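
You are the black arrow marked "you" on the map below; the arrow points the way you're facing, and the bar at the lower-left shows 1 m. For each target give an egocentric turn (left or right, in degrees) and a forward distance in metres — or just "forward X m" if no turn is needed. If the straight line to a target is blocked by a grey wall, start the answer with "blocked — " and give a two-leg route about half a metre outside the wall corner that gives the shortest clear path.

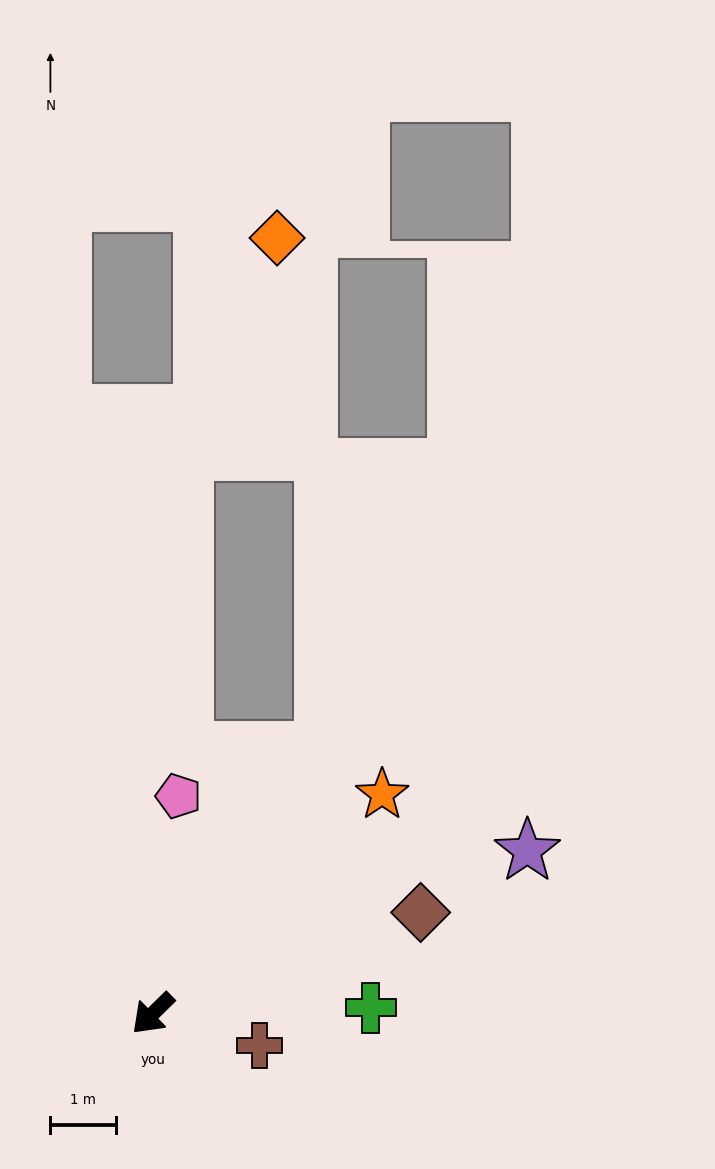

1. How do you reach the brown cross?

turn left 119°, forward 1.7 m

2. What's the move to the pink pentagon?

turn right 141°, forward 3.3 m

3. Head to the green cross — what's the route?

turn left 137°, forward 3.3 m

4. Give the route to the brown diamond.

turn left 156°, forward 4.3 m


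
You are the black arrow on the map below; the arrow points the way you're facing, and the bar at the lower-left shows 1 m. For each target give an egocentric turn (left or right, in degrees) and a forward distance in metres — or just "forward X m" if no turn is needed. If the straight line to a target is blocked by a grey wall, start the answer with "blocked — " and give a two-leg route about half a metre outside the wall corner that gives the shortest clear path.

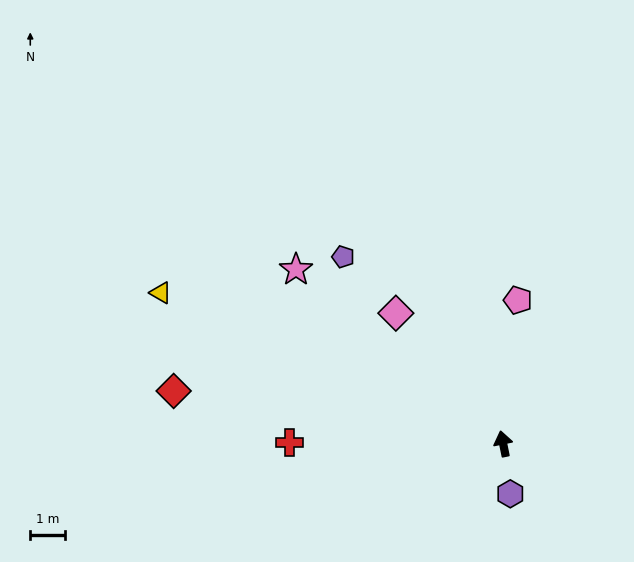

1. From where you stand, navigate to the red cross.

turn left 78°, forward 6.2 m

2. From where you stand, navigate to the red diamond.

turn left 69°, forward 9.7 m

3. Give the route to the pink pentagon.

turn right 17°, forward 4.2 m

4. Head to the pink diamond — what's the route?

turn left 28°, forward 4.9 m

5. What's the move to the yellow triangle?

turn left 55°, forward 10.9 m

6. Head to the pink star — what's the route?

turn left 38°, forward 7.9 m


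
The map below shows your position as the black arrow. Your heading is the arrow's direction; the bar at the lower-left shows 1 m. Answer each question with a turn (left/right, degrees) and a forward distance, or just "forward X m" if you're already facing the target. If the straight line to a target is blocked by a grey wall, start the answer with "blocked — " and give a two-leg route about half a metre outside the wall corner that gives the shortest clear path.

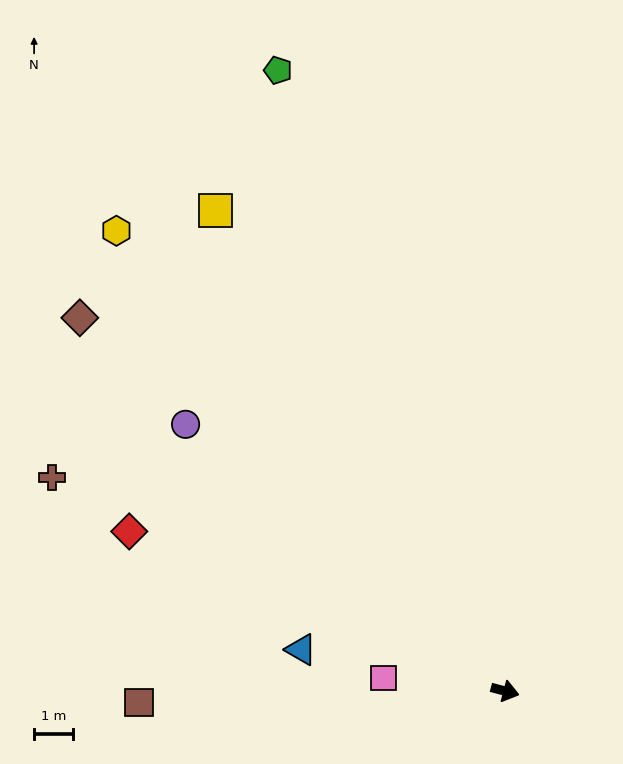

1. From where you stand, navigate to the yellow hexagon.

turn left 145°, forward 15.3 m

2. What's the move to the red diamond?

turn left 172°, forward 10.4 m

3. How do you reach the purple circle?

turn left 155°, forward 10.6 m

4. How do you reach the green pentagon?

turn left 125°, forward 16.8 m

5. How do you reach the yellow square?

turn left 136°, forward 14.3 m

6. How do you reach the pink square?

turn right 171°, forward 3.1 m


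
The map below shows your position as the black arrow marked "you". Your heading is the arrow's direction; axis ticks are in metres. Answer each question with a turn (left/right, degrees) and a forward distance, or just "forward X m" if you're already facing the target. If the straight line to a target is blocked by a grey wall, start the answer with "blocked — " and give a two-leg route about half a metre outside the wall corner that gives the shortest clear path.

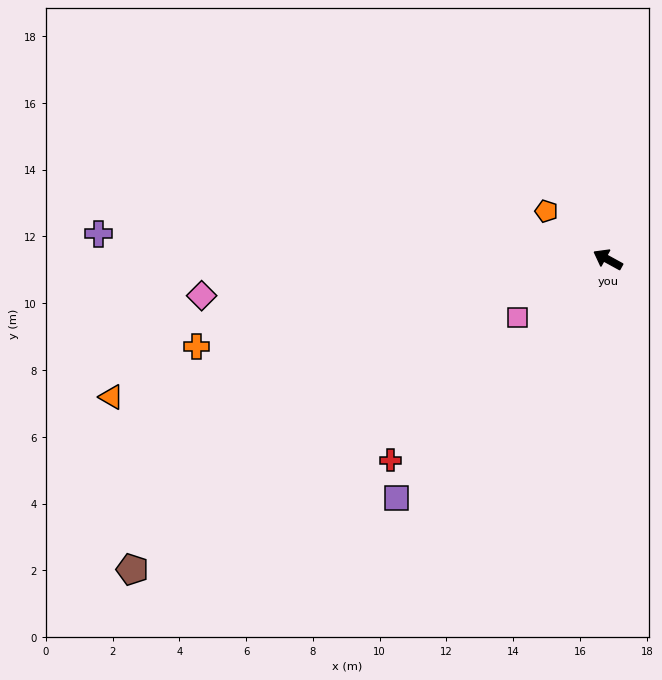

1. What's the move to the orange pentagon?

turn right 9°, forward 2.3 m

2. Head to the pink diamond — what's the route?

turn left 34°, forward 12.2 m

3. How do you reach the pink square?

turn left 62°, forward 3.2 m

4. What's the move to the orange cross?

turn left 41°, forward 12.6 m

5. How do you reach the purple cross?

turn left 26°, forward 15.3 m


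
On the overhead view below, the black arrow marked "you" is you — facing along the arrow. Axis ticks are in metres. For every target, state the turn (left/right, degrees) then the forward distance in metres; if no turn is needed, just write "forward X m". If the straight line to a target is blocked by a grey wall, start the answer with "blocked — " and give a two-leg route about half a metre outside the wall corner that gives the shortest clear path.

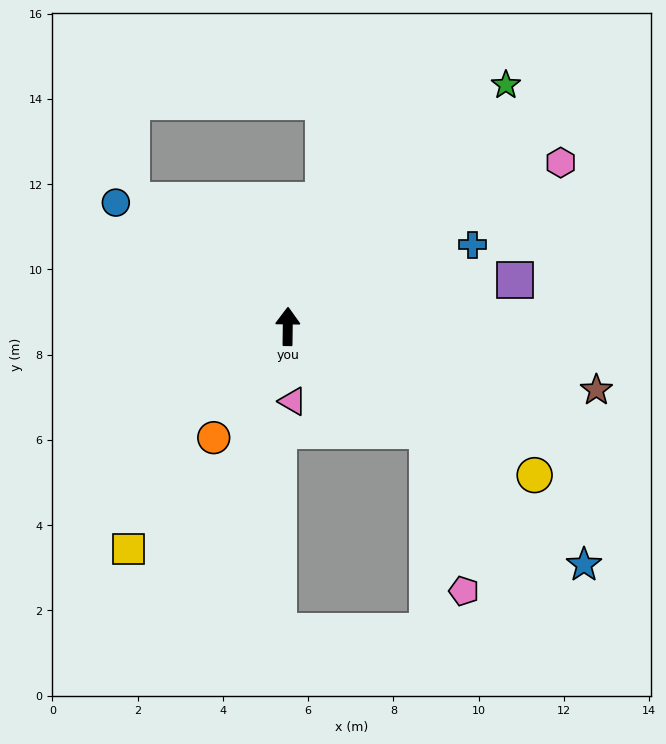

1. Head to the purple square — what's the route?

turn right 78°, forward 5.4 m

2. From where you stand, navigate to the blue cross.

turn right 65°, forward 4.7 m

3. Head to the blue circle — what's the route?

turn left 55°, forward 5.0 m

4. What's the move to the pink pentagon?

blocked — turn right 126°, forward 4.1 m, then turn right 41°, forward 3.9 m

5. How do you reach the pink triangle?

turn right 176°, forward 1.8 m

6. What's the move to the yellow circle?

turn right 120°, forward 6.8 m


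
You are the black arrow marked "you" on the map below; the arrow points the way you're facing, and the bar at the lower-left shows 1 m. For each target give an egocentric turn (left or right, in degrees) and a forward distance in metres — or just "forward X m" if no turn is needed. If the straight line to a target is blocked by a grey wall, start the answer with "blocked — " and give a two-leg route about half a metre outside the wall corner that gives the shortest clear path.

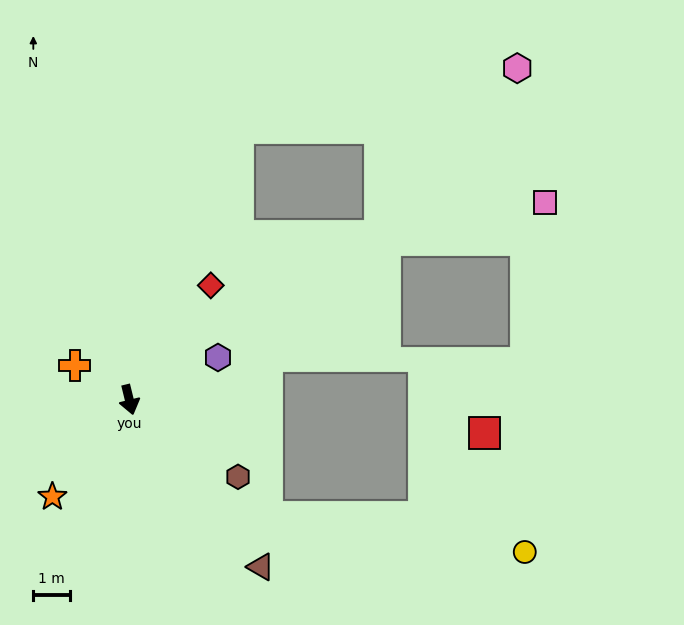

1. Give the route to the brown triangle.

turn left 24°, forward 5.7 m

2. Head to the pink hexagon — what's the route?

blocked — turn left 144°, forward 7.9 m, then turn right 56°, forward 7.7 m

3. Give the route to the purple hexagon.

turn left 102°, forward 2.7 m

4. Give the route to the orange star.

turn right 52°, forward 3.3 m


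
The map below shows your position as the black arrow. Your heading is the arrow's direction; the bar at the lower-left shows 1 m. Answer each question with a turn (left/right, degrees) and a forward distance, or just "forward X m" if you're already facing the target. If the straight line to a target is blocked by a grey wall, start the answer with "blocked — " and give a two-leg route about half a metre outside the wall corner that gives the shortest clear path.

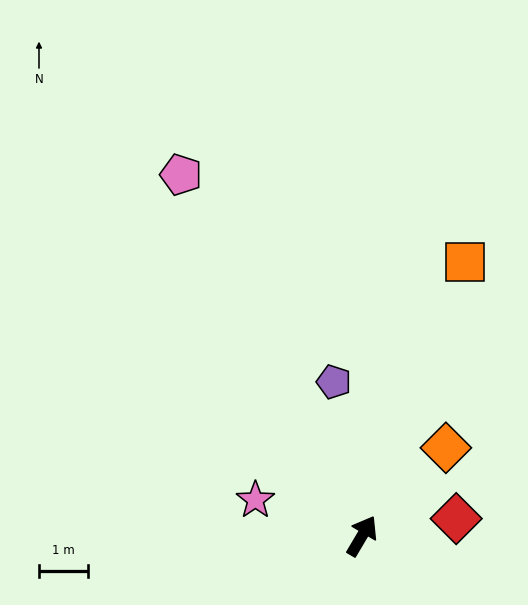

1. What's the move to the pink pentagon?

turn left 57°, forward 8.2 m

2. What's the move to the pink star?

turn left 102°, forward 2.3 m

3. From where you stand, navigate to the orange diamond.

turn right 13°, forward 2.5 m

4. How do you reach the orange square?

turn left 10°, forward 5.9 m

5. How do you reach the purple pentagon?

turn left 41°, forward 3.2 m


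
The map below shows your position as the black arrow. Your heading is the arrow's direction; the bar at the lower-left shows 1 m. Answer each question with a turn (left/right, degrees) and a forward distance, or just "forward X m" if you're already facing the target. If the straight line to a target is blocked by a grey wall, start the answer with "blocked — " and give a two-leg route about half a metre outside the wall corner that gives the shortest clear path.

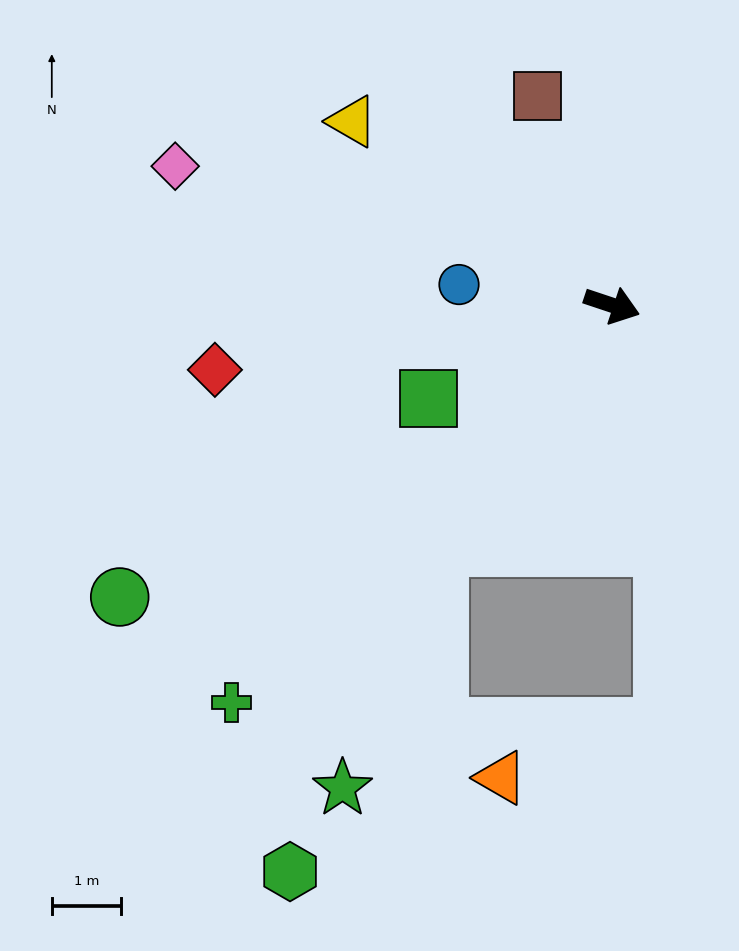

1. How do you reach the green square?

turn right 135°, forward 3.0 m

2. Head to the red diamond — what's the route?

turn right 152°, forward 5.8 m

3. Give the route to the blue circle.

turn right 169°, forward 2.2 m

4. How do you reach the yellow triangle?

turn left 163°, forward 4.6 m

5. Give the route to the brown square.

turn left 128°, forward 3.2 m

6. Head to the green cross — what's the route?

turn right 115°, forward 8.0 m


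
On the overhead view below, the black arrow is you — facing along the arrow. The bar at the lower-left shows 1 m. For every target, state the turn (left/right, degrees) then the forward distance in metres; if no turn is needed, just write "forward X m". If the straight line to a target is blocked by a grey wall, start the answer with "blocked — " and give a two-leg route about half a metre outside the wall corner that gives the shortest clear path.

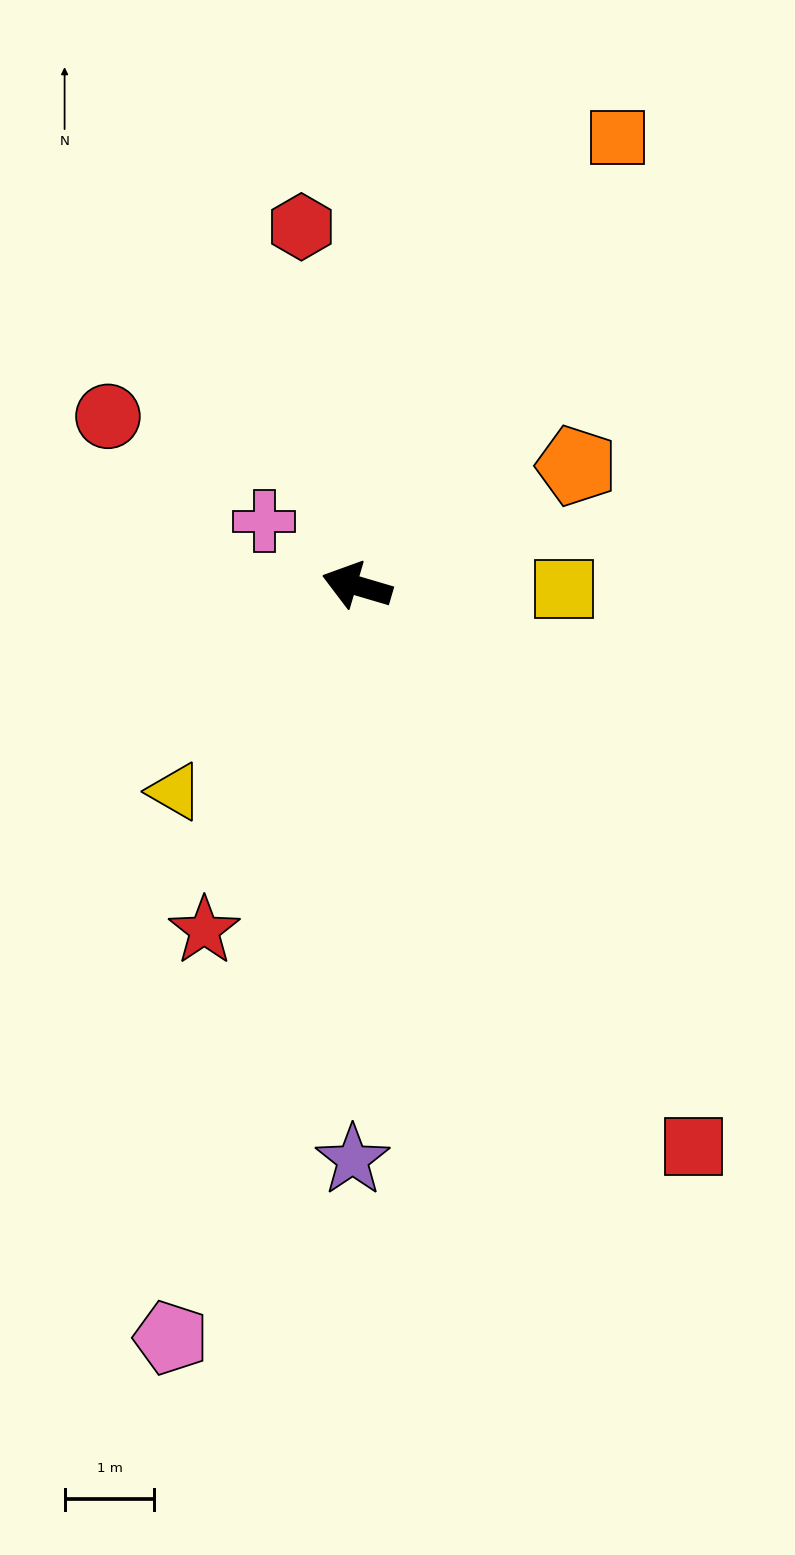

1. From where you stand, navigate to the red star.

turn left 83°, forward 4.2 m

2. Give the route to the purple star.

turn left 106°, forward 6.4 m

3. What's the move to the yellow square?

turn right 165°, forward 2.3 m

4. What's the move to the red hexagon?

turn right 65°, forward 4.0 m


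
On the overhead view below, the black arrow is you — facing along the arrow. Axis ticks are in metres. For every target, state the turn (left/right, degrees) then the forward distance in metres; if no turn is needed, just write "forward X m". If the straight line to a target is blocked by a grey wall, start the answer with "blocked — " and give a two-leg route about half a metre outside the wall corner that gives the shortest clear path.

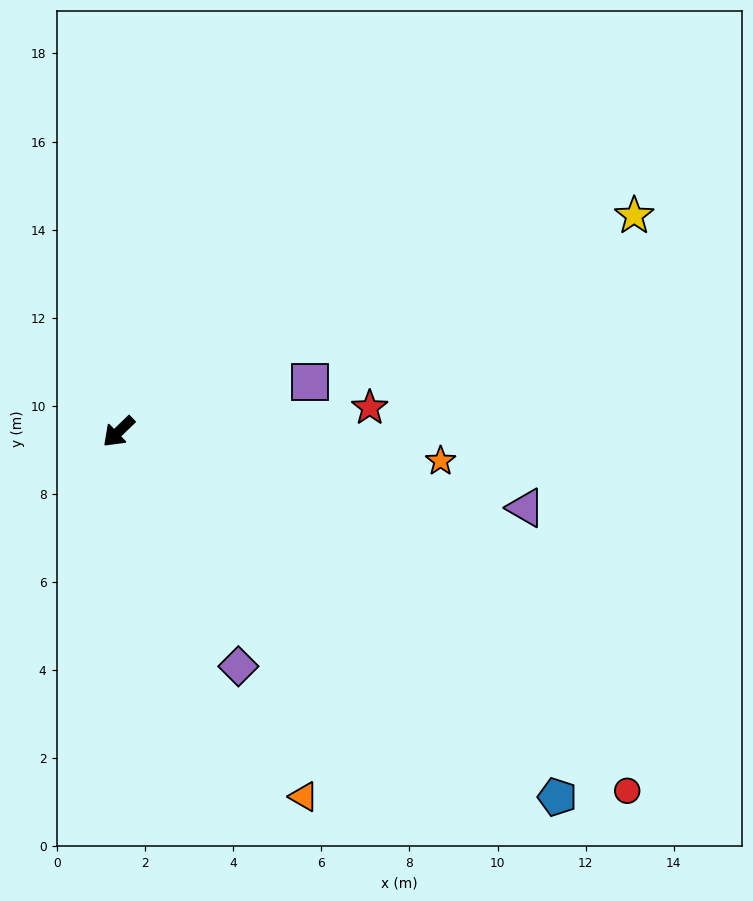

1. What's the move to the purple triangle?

turn left 125°, forward 9.4 m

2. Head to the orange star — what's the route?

turn left 131°, forward 7.3 m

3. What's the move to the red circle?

turn left 101°, forward 14.1 m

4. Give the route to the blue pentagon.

turn left 96°, forward 13.0 m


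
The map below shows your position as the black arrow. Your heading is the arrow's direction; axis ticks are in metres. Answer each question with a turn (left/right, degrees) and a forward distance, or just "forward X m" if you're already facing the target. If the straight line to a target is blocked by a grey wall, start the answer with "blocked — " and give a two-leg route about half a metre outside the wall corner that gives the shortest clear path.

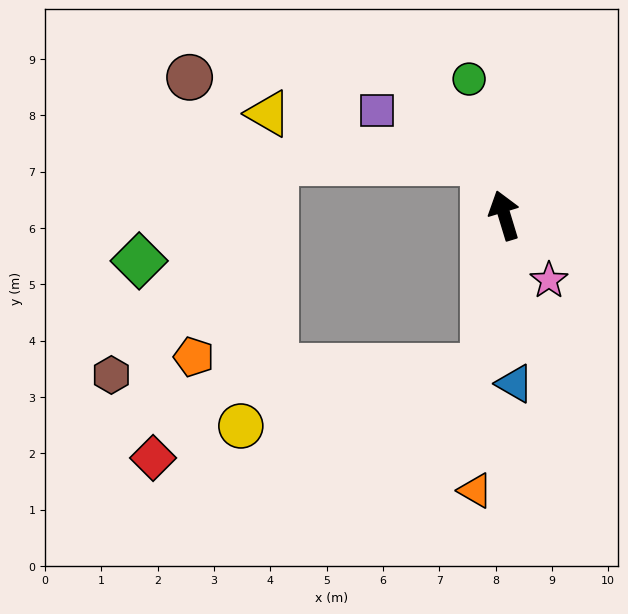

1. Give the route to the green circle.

turn right 2°, forward 2.5 m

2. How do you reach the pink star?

turn right 162°, forward 1.4 m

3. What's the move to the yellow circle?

blocked — turn left 156°, forward 2.7 m, then turn right 69°, forward 4.5 m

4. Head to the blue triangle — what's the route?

turn left 167°, forward 3.0 m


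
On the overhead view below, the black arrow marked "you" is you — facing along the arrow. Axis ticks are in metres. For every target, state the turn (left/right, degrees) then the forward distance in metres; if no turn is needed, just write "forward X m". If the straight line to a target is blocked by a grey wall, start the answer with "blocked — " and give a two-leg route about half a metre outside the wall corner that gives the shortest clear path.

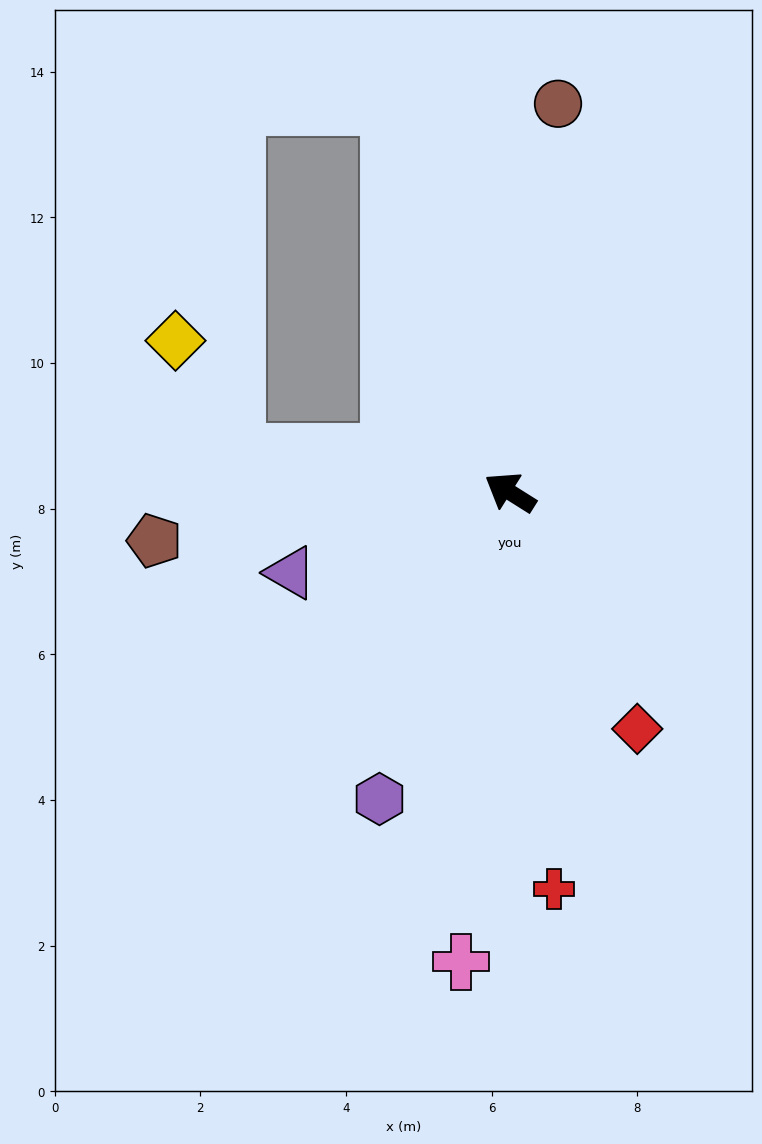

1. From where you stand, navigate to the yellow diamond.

blocked — turn left 24°, forward 3.8 m, then turn right 54°, forward 1.8 m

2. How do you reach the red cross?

turn left 128°, forward 5.5 m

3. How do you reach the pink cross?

turn left 116°, forward 6.5 m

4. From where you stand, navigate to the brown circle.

turn right 65°, forward 5.4 m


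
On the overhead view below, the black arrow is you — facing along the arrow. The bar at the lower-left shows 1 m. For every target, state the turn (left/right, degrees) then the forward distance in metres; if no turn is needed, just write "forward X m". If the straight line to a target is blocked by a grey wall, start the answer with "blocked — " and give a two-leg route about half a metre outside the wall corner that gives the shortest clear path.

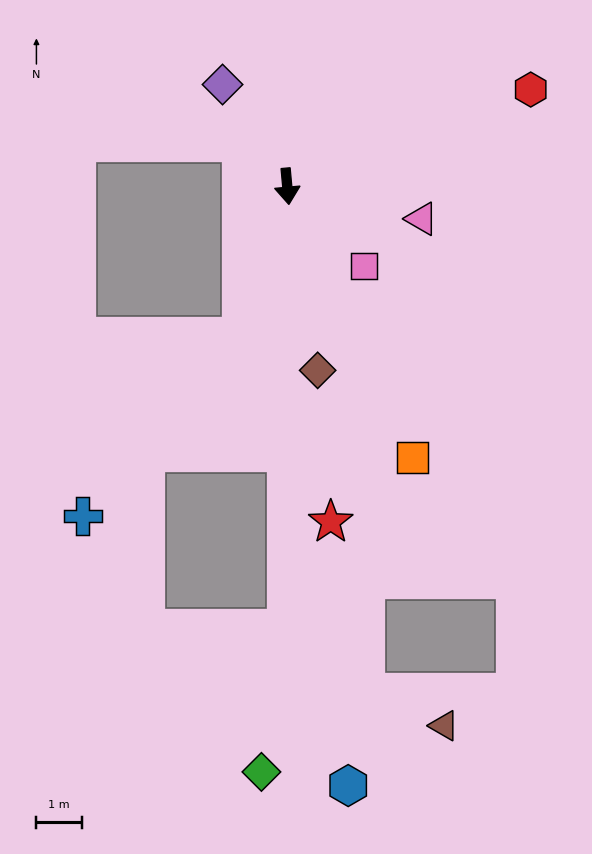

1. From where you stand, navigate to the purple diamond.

turn right 153°, forward 2.6 m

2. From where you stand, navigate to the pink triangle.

turn left 71°, forward 3.0 m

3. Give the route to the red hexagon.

turn left 107°, forward 5.7 m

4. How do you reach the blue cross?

blocked — turn right 22°, forward 3.4 m, then turn right 25°, forward 5.2 m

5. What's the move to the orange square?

turn left 20°, forward 6.5 m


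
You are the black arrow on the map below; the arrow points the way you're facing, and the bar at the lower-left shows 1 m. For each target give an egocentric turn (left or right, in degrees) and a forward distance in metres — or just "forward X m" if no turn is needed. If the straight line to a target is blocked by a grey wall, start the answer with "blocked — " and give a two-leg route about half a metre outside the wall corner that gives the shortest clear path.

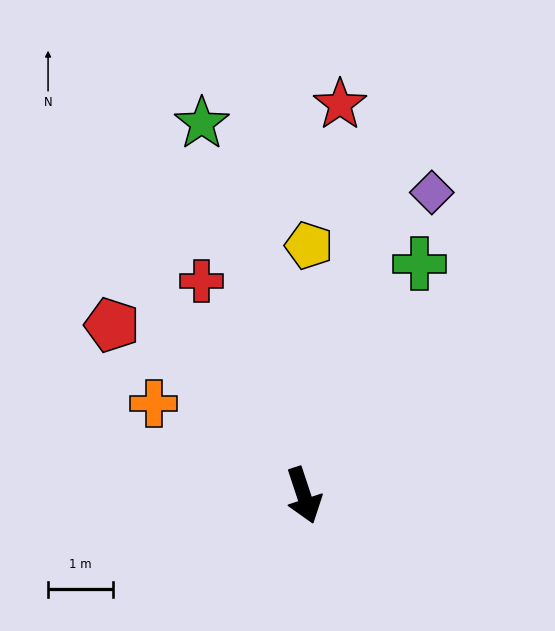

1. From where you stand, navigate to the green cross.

turn left 135°, forward 4.0 m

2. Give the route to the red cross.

turn right 173°, forward 3.7 m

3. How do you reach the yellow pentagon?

turn left 161°, forward 3.9 m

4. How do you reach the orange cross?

turn right 140°, forward 2.7 m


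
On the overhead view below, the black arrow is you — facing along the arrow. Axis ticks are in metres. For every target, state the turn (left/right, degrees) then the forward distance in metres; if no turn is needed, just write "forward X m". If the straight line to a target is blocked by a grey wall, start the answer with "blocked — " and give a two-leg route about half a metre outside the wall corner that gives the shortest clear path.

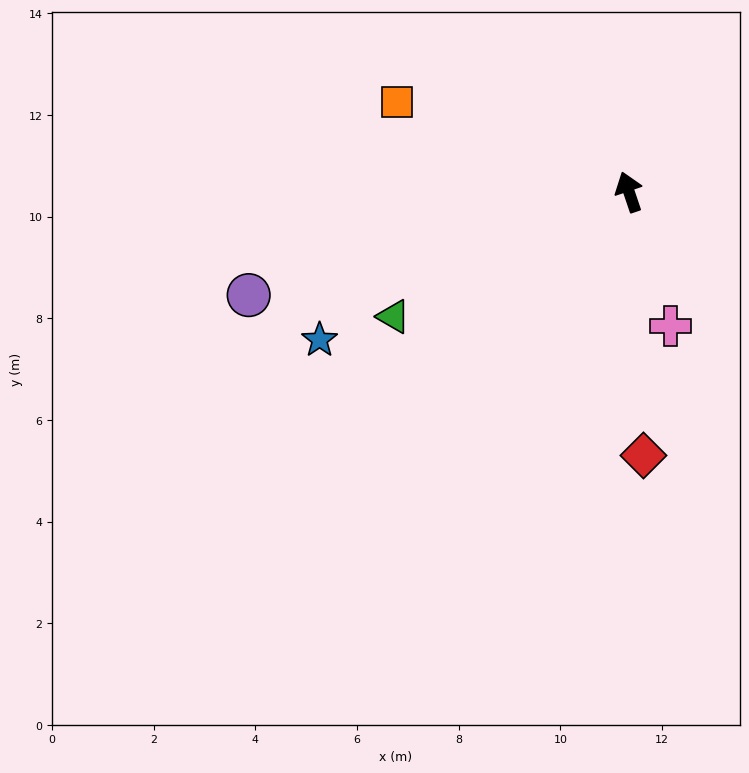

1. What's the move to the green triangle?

turn left 99°, forward 5.2 m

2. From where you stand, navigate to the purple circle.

turn left 86°, forward 7.8 m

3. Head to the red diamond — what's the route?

turn left 164°, forward 5.2 m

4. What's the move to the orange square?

turn left 50°, forward 4.9 m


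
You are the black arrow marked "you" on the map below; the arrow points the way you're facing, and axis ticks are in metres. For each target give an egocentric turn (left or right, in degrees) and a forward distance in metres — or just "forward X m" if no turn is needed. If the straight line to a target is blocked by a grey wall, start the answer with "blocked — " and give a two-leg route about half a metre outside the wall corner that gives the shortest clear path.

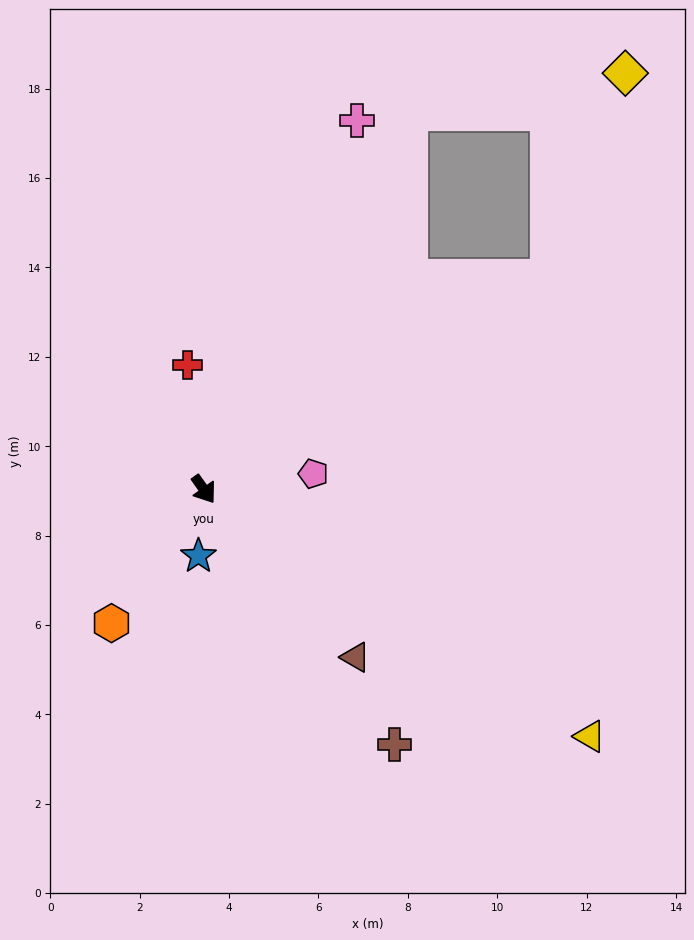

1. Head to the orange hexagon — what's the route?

turn right 70°, forward 3.6 m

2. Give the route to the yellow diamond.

blocked — turn left 86°, forward 9.1 m, then turn left 38°, forward 4.9 m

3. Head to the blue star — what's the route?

turn right 40°, forward 1.5 m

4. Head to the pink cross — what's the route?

turn left 122°, forward 8.9 m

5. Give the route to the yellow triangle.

turn left 22°, forward 10.3 m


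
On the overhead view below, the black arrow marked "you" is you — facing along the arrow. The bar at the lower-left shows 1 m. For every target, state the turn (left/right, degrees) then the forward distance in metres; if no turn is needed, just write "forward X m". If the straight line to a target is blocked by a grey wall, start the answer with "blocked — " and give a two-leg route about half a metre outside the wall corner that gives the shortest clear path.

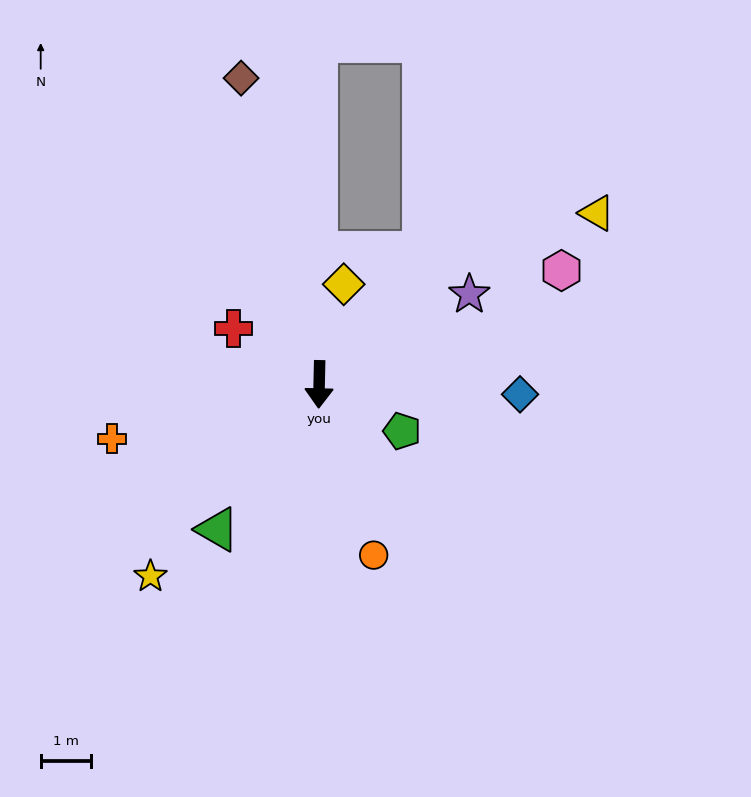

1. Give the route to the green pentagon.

turn left 62°, forward 1.9 m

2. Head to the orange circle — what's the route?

turn left 19°, forward 3.6 m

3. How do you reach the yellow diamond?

turn left 167°, forward 2.1 m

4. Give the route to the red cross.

turn right 122°, forward 2.1 m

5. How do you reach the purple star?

turn left 122°, forward 3.5 m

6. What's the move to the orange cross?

turn right 74°, forward 4.3 m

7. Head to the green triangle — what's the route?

turn right 34°, forward 3.6 m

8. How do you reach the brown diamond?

turn right 164°, forward 6.3 m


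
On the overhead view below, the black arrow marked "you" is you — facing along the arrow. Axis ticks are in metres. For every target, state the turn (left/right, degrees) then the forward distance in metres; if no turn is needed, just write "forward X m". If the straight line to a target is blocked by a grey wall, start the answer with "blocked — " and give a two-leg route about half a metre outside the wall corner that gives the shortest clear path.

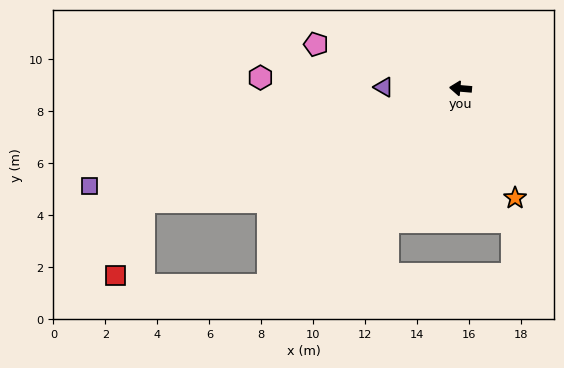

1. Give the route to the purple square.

turn left 20°, forward 14.8 m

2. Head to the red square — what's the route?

blocked — turn left 25°, forward 12.9 m, then turn left 48°, forward 3.0 m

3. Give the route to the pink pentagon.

turn right 12°, forward 5.8 m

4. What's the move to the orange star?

turn left 121°, forward 4.7 m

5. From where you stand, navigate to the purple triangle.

turn left 4°, forward 3.0 m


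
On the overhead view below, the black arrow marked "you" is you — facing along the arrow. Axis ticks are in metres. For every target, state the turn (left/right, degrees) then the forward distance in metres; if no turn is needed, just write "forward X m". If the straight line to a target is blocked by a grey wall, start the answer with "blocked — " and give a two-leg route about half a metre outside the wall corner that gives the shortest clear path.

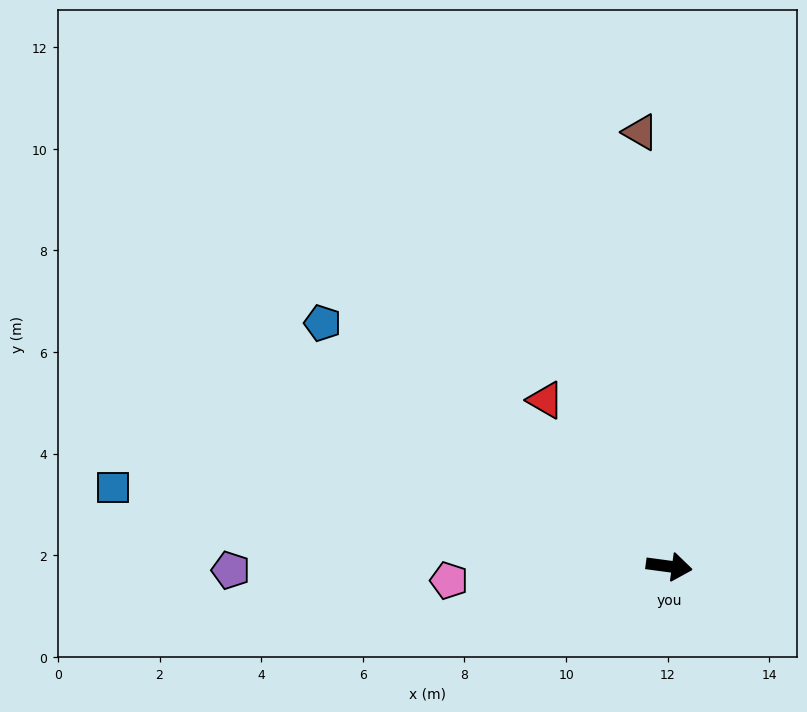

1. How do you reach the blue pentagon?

turn left 153°, forward 8.3 m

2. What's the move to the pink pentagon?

turn right 169°, forward 4.3 m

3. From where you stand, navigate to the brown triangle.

turn left 101°, forward 8.6 m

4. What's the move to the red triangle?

turn left 134°, forward 4.1 m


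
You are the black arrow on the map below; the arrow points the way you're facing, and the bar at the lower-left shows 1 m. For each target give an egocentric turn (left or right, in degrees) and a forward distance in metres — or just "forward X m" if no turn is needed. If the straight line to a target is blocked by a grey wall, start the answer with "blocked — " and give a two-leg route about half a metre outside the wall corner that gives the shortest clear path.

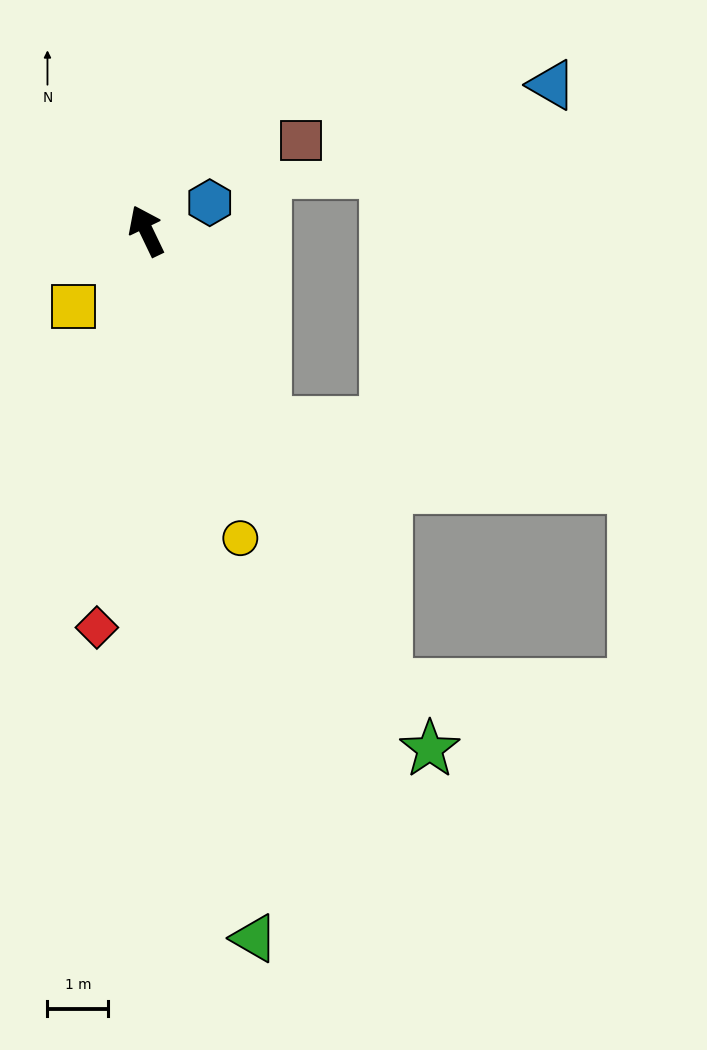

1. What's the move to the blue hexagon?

turn right 92°, forward 1.1 m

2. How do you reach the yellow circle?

turn left 171°, forward 5.3 m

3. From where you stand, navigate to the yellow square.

turn left 110°, forward 1.7 m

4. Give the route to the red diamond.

turn left 147°, forward 6.6 m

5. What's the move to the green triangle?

turn left 163°, forward 11.8 m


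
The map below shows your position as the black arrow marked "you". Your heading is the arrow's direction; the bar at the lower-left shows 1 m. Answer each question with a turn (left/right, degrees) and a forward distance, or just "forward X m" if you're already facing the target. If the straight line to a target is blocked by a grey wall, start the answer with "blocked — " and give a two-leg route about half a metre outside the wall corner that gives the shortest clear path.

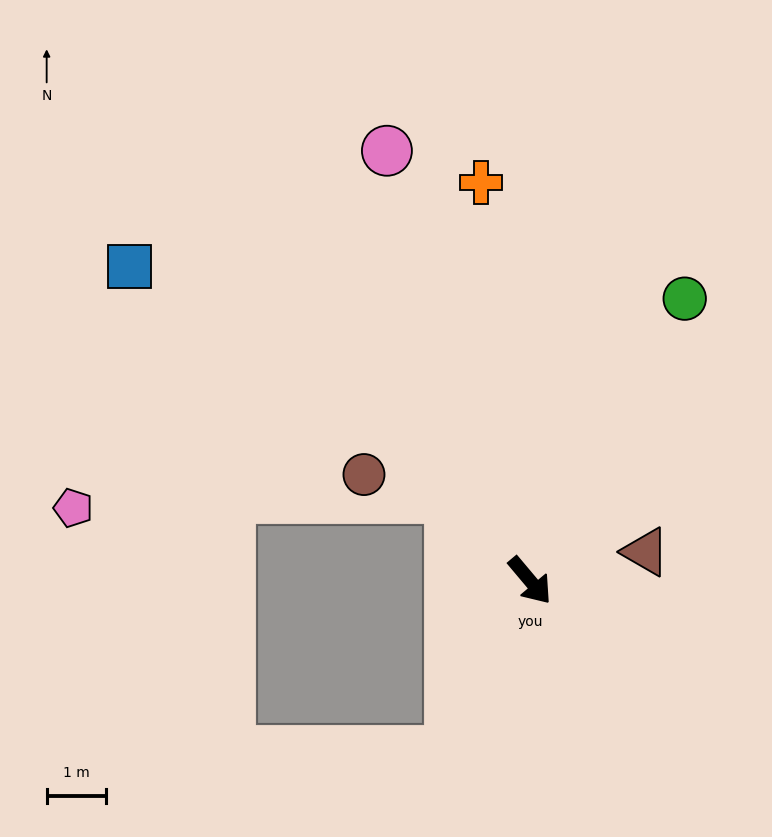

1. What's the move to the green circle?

turn left 111°, forward 5.4 m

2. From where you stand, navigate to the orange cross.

turn left 147°, forward 6.8 m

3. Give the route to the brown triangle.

turn left 64°, forward 2.0 m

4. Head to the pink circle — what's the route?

turn left 158°, forward 7.6 m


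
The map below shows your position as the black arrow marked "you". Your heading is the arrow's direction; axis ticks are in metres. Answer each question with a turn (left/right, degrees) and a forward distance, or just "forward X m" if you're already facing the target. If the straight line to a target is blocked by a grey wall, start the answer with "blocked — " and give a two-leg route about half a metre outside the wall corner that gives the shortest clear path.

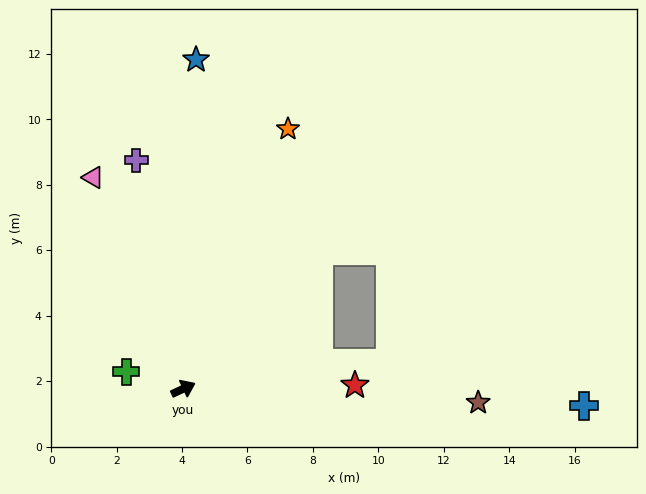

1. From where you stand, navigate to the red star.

turn right 24°, forward 5.2 m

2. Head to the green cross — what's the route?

turn left 138°, forward 1.8 m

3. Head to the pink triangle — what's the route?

turn left 88°, forward 7.0 m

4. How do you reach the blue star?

turn left 63°, forward 10.1 m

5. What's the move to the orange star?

turn left 43°, forward 8.6 m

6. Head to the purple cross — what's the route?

turn left 77°, forward 7.1 m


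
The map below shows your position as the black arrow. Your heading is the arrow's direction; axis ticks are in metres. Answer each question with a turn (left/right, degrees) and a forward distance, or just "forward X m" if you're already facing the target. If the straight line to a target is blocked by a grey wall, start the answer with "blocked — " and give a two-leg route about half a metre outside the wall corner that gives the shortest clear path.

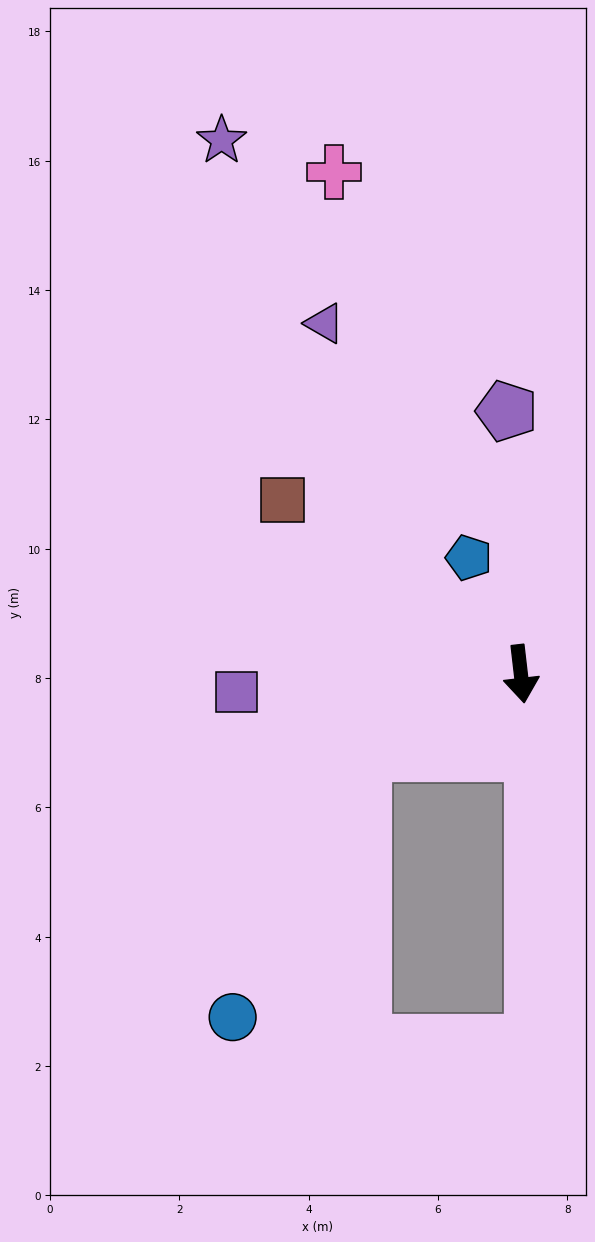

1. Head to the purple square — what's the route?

turn right 93°, forward 4.4 m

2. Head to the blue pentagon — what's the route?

turn right 162°, forward 2.0 m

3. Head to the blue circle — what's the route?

blocked — turn right 70°, forward 2.7 m, then turn left 37°, forward 4.6 m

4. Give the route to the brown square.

turn right 133°, forward 4.6 m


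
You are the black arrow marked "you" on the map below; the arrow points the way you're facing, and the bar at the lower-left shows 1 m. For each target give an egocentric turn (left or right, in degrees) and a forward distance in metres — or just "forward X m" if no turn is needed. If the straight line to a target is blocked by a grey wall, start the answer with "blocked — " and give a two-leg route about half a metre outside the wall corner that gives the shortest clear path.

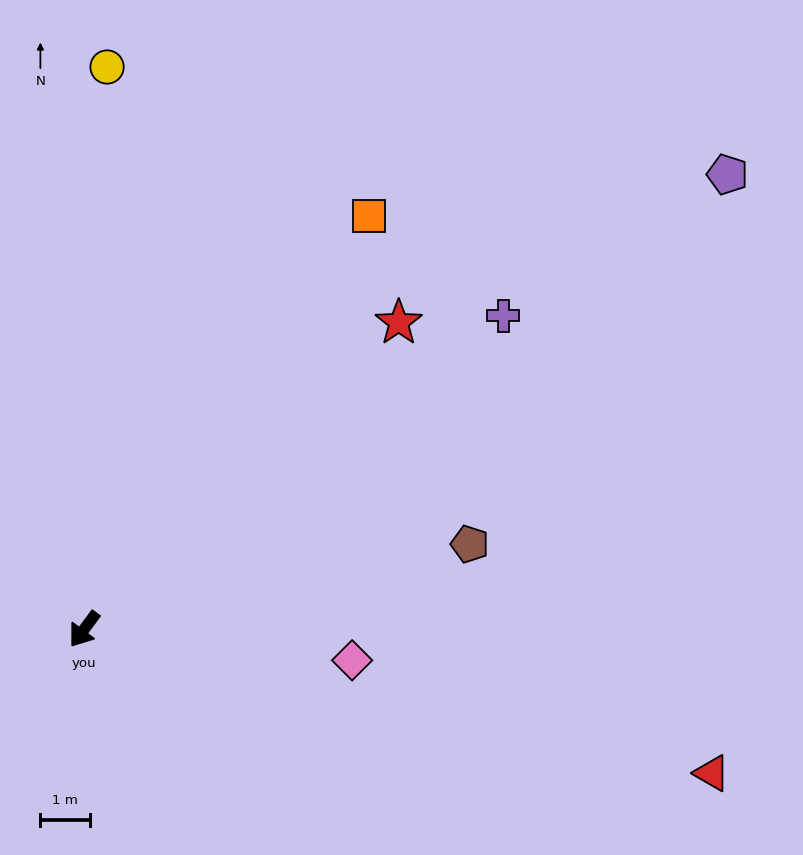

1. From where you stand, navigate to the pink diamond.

turn left 120°, forward 5.4 m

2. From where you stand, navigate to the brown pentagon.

turn left 139°, forward 8.0 m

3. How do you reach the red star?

turn left 171°, forward 8.9 m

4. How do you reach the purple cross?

turn left 163°, forward 10.6 m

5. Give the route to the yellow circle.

turn right 146°, forward 11.4 m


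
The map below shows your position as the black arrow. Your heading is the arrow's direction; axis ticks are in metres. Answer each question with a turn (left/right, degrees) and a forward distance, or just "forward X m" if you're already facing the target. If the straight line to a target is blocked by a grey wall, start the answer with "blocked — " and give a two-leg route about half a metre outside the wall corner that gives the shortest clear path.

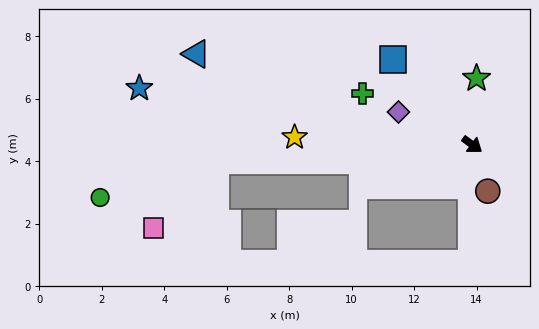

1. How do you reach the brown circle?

turn right 35°, forward 1.6 m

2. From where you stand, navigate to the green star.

turn left 123°, forward 2.1 m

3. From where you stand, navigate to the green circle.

blocked — turn right 140°, forward 8.2 m, then turn left 14°, forward 3.9 m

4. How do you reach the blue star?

turn right 153°, forward 10.8 m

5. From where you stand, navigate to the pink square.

blocked — turn right 140°, forward 8.2 m, then turn left 43°, forward 2.9 m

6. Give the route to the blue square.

turn left 169°, forward 3.7 m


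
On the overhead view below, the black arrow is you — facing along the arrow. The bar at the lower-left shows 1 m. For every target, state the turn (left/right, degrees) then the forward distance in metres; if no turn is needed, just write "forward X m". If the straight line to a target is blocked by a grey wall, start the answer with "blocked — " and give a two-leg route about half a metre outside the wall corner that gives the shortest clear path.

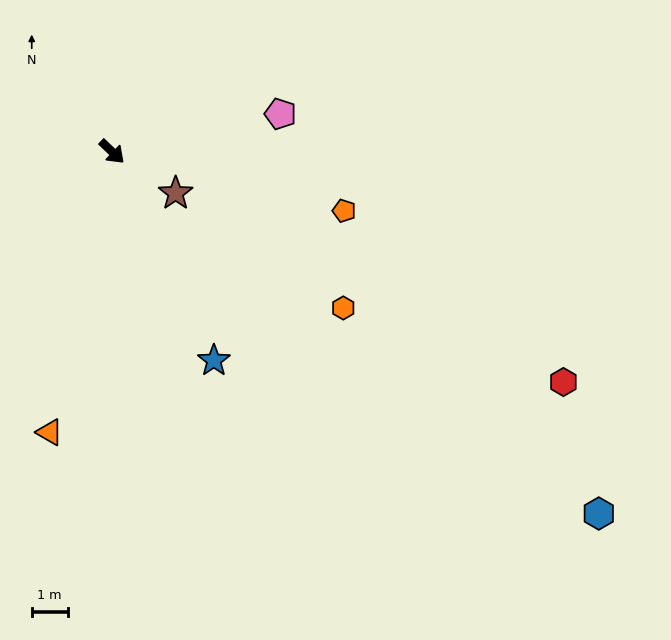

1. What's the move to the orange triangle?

turn right 59°, forward 8.0 m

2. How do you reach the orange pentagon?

turn left 29°, forward 6.7 m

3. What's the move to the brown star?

turn left 10°, forward 2.1 m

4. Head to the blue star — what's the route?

turn right 20°, forward 6.5 m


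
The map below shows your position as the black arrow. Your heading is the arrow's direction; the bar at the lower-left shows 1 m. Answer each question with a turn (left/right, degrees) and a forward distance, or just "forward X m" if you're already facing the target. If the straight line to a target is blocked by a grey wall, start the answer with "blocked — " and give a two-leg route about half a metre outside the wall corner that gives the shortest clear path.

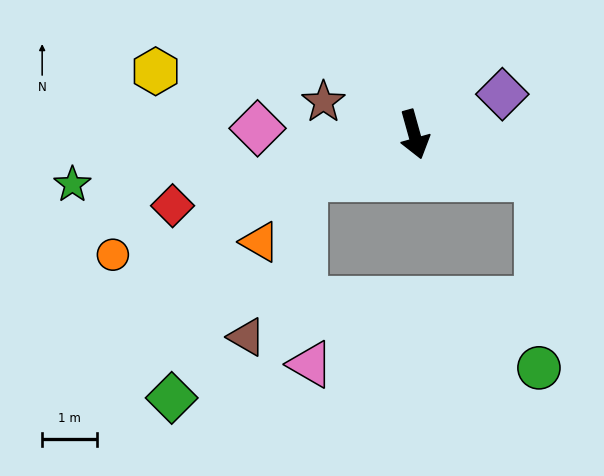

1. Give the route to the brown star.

turn right 125°, forward 1.8 m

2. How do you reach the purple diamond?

turn left 99°, forward 1.8 m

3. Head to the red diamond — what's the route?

turn right 89°, forward 4.6 m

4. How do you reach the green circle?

blocked — turn left 55°, forward 2.4 m, then turn right 70°, forward 3.5 m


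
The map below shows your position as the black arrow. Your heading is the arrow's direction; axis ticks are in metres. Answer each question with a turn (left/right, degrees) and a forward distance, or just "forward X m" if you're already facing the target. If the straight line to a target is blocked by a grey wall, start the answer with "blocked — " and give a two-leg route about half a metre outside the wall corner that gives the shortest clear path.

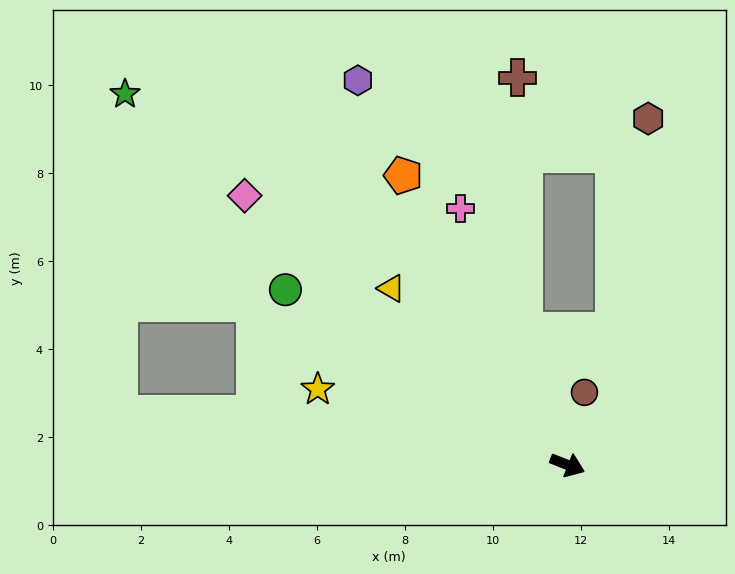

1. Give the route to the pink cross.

turn left 134°, forward 6.3 m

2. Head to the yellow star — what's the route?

turn right 175°, forward 5.9 m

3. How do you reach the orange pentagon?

turn left 141°, forward 7.6 m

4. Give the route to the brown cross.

blocked — turn left 129°, forward 3.2 m, then turn right 16°, forward 5.7 m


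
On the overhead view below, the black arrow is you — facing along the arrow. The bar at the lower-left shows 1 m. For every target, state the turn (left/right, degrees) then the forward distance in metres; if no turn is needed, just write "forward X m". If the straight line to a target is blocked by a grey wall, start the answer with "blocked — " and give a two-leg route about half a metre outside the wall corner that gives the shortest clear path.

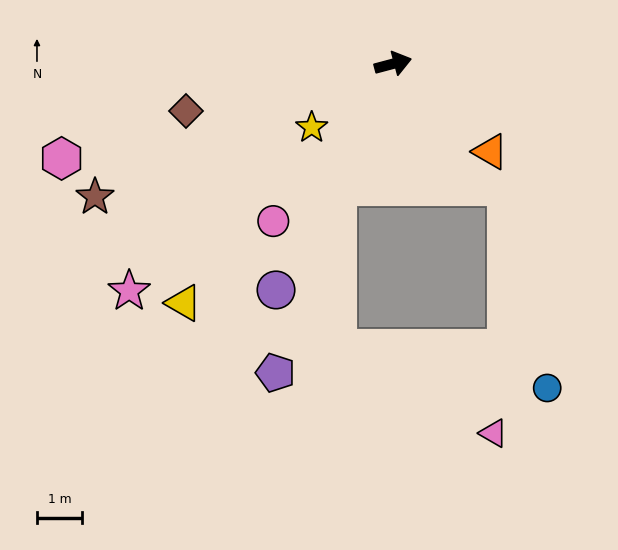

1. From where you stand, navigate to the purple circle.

turn right 132°, forward 5.6 m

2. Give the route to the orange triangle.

turn right 57°, forward 2.9 m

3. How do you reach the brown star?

turn right 171°, forward 7.2 m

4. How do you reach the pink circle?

turn right 142°, forward 4.4 m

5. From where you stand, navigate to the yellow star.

turn right 157°, forward 2.3 m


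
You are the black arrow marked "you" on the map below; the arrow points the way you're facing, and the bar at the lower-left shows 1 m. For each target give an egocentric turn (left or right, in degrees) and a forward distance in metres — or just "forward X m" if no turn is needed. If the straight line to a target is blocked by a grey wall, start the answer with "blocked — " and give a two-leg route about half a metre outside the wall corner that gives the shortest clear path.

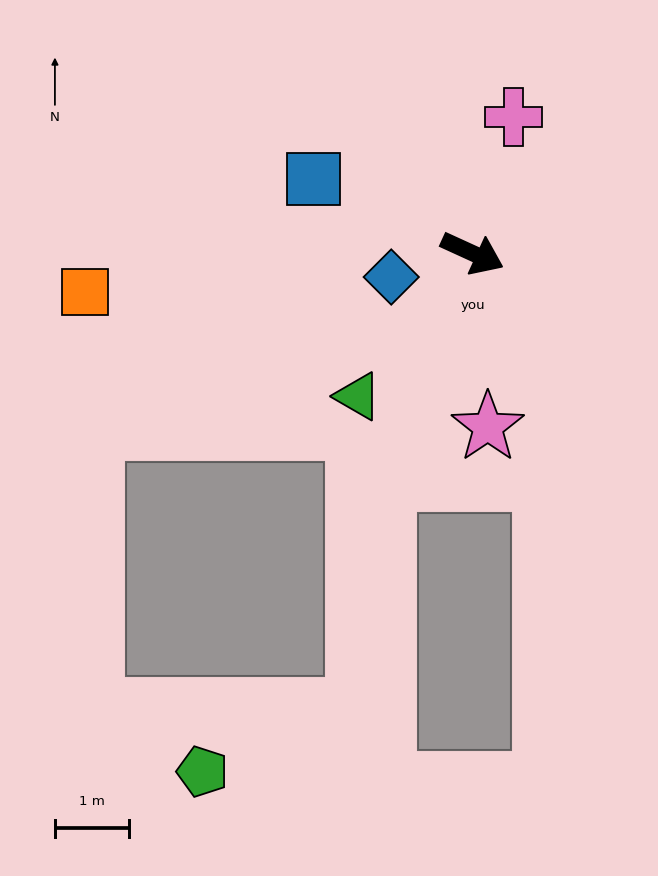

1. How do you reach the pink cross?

turn left 98°, forward 1.9 m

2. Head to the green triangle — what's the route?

turn right 104°, forward 2.5 m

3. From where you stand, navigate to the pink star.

turn right 60°, forward 2.4 m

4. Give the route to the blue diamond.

turn right 139°, forward 1.1 m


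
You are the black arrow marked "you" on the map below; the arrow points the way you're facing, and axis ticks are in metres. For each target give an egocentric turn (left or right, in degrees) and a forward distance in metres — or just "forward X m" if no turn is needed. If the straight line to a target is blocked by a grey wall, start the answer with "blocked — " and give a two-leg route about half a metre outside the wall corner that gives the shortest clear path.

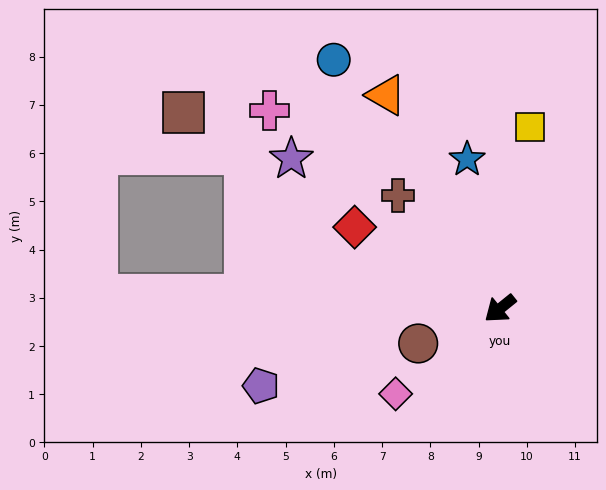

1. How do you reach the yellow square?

turn right 138°, forward 3.8 m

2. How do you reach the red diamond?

turn right 68°, forward 3.5 m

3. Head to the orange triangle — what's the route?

turn right 101°, forward 5.0 m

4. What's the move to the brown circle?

turn right 16°, forward 1.8 m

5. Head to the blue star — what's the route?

turn right 117°, forward 3.2 m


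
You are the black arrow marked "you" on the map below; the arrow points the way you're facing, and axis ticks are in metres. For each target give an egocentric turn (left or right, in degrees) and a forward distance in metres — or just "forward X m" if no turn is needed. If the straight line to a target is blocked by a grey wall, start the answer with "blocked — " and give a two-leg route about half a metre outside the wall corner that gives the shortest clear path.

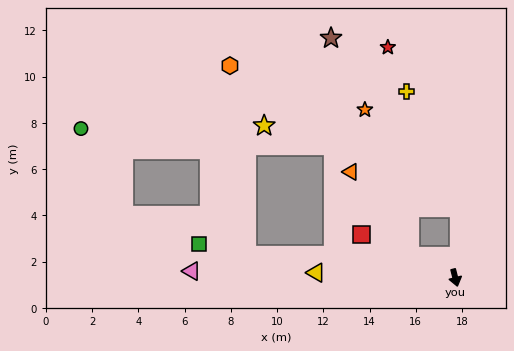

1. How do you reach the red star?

blocked — turn right 129°, forward 2.2 m, then turn right 59°, forward 9.1 m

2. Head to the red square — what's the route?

turn right 129°, forward 4.5 m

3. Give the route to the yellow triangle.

turn right 106°, forward 6.0 m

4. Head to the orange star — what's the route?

blocked — turn right 129°, forward 2.2 m, then turn right 48°, forward 6.6 m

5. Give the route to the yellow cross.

blocked — turn right 129°, forward 2.2 m, then turn right 64°, forward 7.1 m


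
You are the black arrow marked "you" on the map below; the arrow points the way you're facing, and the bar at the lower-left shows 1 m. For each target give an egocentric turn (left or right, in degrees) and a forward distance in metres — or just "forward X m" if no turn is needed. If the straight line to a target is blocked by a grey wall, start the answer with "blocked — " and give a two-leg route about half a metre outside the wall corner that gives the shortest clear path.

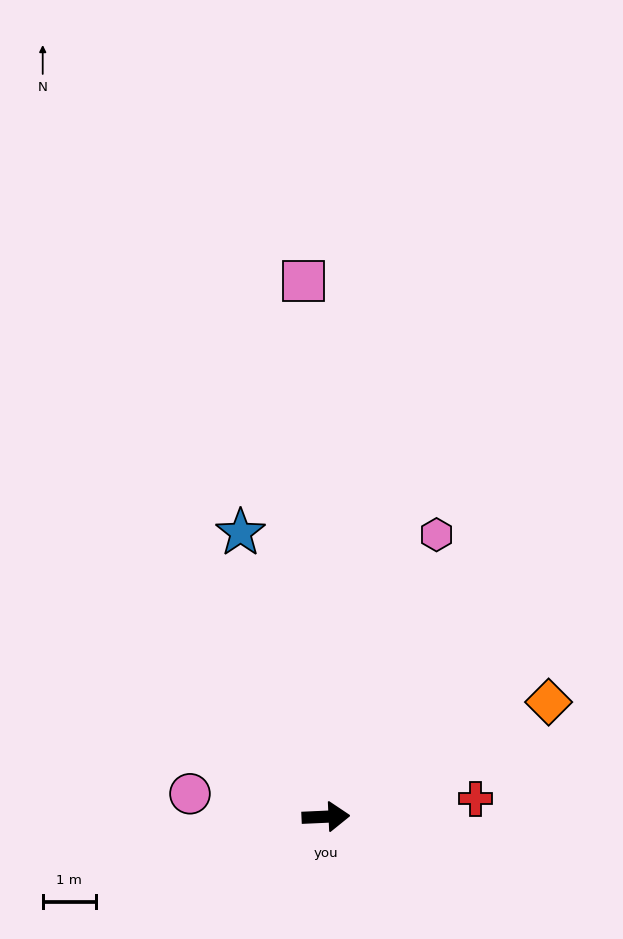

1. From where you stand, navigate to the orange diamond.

turn left 25°, forward 4.7 m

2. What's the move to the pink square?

turn left 90°, forward 10.1 m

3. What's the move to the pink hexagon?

turn left 66°, forward 5.7 m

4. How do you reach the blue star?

turn left 104°, forward 5.6 m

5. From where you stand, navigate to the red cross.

turn left 4°, forward 2.8 m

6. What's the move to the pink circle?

turn left 168°, forward 2.6 m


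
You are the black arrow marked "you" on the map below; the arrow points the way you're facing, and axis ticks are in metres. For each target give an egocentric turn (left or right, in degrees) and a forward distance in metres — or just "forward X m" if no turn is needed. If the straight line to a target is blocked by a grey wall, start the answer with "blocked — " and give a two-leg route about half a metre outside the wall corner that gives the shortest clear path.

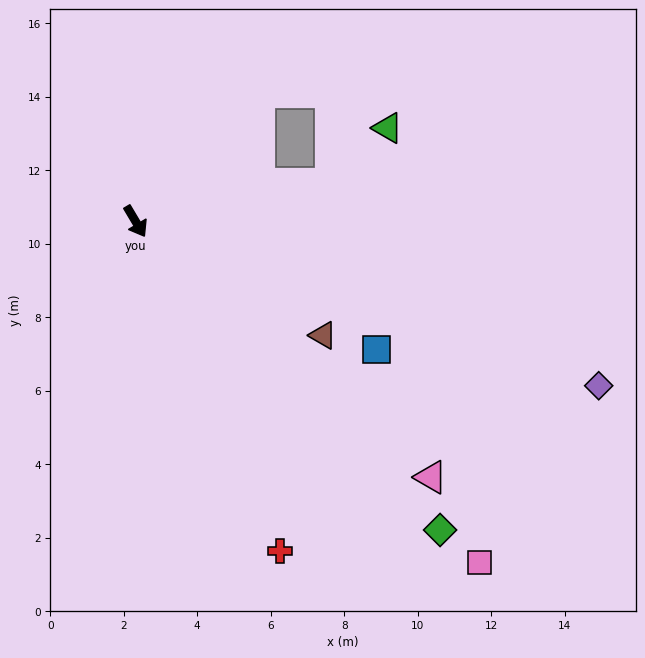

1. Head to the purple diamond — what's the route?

turn left 40°, forward 13.4 m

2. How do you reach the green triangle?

blocked — turn left 70°, forward 5.4 m, then turn left 33°, forward 2.2 m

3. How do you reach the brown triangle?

turn left 28°, forward 6.0 m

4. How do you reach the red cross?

turn right 7°, forward 9.8 m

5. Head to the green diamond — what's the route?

turn left 14°, forward 11.8 m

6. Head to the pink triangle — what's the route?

turn left 18°, forward 10.6 m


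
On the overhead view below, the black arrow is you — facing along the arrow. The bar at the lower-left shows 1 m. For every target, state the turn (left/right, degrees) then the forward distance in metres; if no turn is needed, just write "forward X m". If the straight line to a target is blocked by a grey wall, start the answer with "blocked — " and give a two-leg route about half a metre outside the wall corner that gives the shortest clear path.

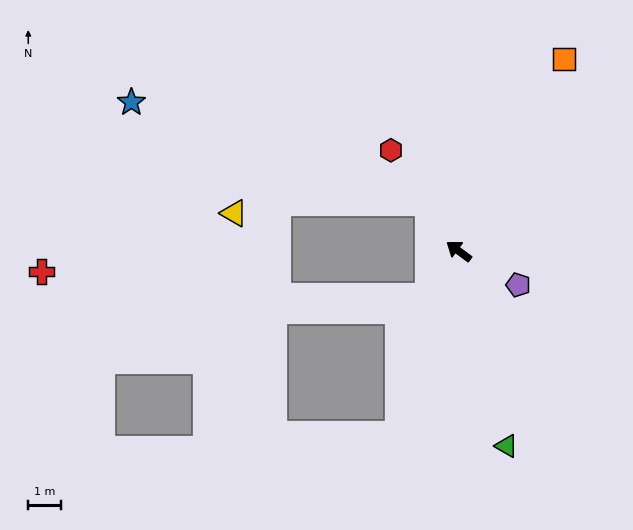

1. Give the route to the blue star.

blocked — turn right 22°, forward 1.8 m, then turn left 40°, forward 9.7 m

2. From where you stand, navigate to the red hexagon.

turn right 20°, forward 3.8 m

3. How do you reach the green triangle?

turn left 140°, forward 6.2 m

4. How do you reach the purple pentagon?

turn right 173°, forward 2.1 m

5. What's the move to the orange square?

turn right 82°, forward 6.8 m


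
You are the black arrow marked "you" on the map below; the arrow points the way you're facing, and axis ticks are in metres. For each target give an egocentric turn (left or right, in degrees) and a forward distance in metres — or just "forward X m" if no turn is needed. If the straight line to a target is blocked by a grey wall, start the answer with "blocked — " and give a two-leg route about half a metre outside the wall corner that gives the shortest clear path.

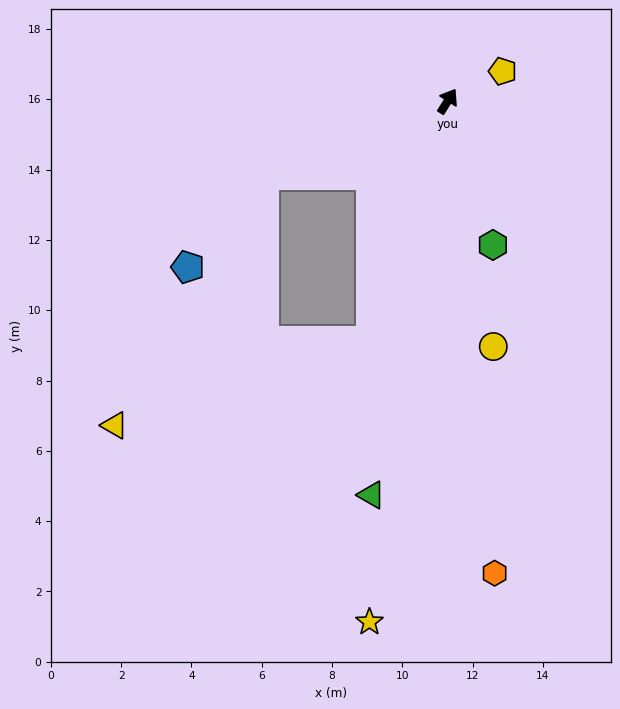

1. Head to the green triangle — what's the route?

turn right 159°, forward 11.4 m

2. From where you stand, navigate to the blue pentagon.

blocked — turn left 144°, forward 5.6 m, then turn left 29°, forward 3.4 m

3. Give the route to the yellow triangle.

blocked — turn right 166°, forward 7.2 m, then turn right 54°, forward 7.7 m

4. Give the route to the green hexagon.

turn right 130°, forward 4.3 m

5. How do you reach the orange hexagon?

turn right 142°, forward 13.5 m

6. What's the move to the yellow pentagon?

turn right 29°, forward 1.8 m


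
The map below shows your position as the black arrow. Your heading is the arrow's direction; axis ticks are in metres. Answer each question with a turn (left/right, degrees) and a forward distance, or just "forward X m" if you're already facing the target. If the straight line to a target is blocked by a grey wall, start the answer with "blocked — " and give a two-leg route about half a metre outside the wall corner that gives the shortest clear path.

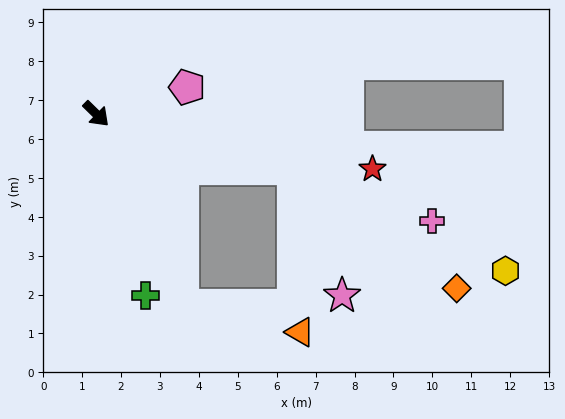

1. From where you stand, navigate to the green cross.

turn right 30°, forward 4.8 m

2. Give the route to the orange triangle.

blocked — turn right 21°, forward 5.4 m, then turn left 53°, forward 3.1 m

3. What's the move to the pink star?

blocked — turn left 29°, forward 5.3 m, then turn right 54°, forward 3.5 m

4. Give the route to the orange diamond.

blocked — turn left 29°, forward 5.3 m, then turn right 21°, forward 5.2 m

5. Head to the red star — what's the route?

turn left 33°, forward 7.2 m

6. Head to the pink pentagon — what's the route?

turn left 61°, forward 2.4 m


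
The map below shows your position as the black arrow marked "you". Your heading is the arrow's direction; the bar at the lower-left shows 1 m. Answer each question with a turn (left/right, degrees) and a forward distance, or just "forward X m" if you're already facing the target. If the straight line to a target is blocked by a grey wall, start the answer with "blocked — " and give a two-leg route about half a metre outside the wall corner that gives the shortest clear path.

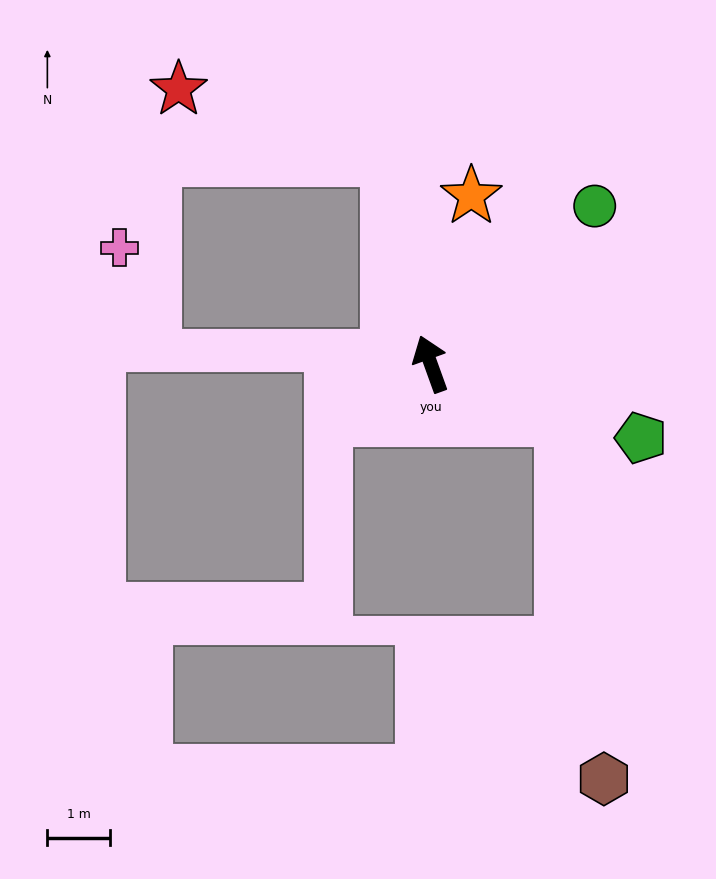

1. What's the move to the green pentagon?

turn right 129°, forward 3.6 m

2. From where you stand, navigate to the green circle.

turn right 66°, forward 3.6 m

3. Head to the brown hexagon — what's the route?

blocked — turn right 133°, forward 2.3 m, then turn right 60°, forward 5.8 m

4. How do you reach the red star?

blocked — turn right 8°, forward 3.3 m, then turn left 59°, forward 3.5 m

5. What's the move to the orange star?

turn right 33°, forward 2.8 m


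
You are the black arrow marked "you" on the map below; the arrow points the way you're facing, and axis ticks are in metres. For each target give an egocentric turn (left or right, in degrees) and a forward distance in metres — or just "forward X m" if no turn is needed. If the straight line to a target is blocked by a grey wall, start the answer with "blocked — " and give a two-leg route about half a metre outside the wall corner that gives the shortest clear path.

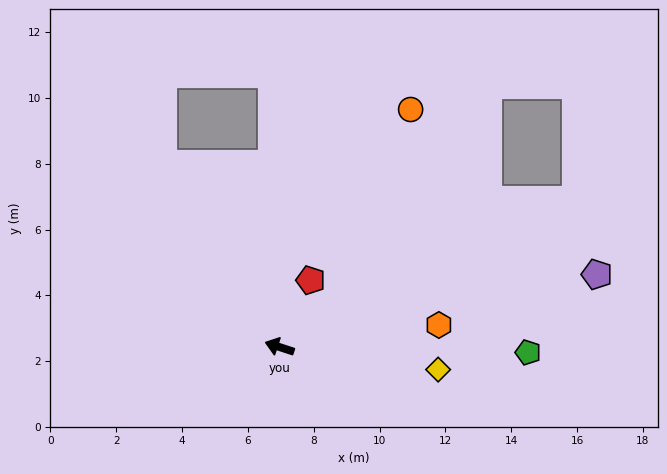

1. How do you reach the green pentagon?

turn right 163°, forward 7.5 m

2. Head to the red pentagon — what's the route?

turn right 97°, forward 2.2 m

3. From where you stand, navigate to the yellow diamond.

turn right 170°, forward 4.9 m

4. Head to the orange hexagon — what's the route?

turn right 154°, forward 4.9 m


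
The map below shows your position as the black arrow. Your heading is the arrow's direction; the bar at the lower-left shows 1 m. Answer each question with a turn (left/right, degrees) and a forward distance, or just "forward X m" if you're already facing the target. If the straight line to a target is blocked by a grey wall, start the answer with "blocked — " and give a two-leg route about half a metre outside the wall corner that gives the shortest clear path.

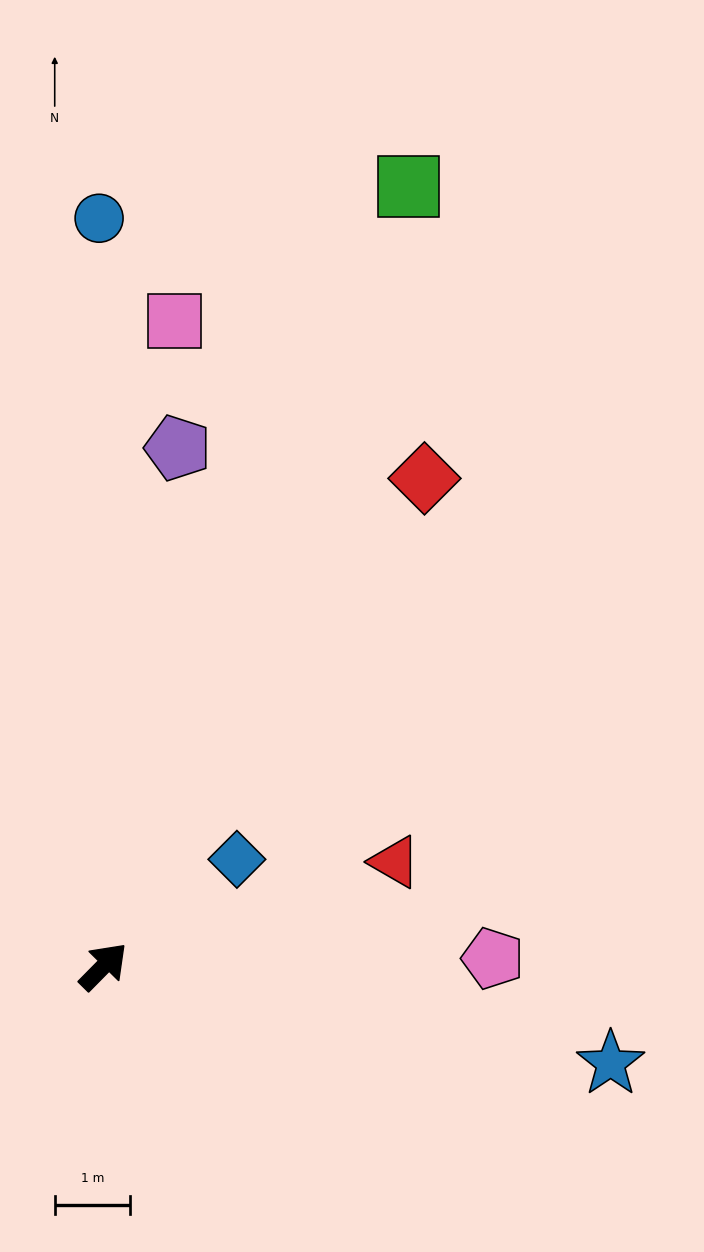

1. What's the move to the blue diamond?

turn right 7°, forward 2.3 m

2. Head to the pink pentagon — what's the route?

turn right 44°, forward 5.2 m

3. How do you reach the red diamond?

turn left 11°, forward 7.8 m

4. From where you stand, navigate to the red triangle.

turn right 26°, forward 4.1 m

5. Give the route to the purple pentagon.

turn left 36°, forward 7.0 m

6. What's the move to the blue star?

turn right 56°, forward 6.9 m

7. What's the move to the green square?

turn left 23°, forward 11.2 m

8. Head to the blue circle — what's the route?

turn left 45°, forward 10.0 m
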